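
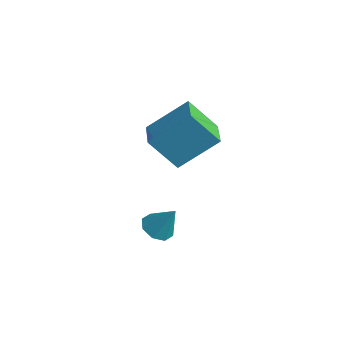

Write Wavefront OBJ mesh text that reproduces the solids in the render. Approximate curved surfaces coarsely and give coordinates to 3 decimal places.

v -2.227 1.447 2.848
v -3.061 0.769 4.127
v -3.243 2.256 2.615
v -4.077 1.578 3.893
v -1.443 2.782 4.067
v -2.277 2.104 5.345
v -2.459 3.591 3.833
v -3.293 2.913 5.112
v -2.525 0.728 -0.341
v -1.922 0.544 -0.597
v -1.935 1.072 0.801
v -2.034 1.043 -0.69
v -2.434 1.358 -0.578
v -2.887 1.303 -0.328
v -3.128 0.911 -0.084
v -3.016 0.412 0.009
v -2.616 0.097 -0.103
v -2.163 0.152 -0.353
f 2 4 1
f 5 2 1
f 1 4 3
f 3 5 1
f 2 8 4
f 6 2 5
f 6 8 2
f 4 8 3
f 7 5 3
f 3 8 7
f 7 6 5
f 8 6 7
f 10 9 12
f 10 12 11
f 12 9 13
f 12 13 11
f 13 9 14
f 13 14 11
f 14 9 15
f 14 15 11
f 15 9 16
f 15 16 11
f 16 9 17
f 16 17 11
f 17 9 18
f 17 18 11
f 18 9 10
f 18 10 11



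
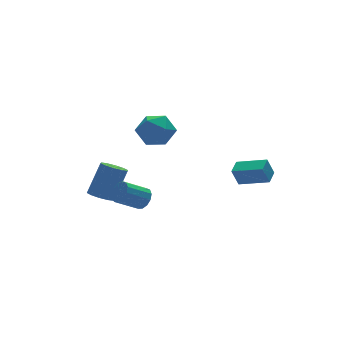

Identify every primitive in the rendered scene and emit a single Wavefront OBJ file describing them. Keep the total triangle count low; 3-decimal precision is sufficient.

v -2.45 -0.098 -1.03
v -2.162 -0.517 -0.52
v -3.483 -0.401 0.32
v -3.77 0.018 -0.19
v -2.066 -0.135 -0.422
v -3.387 -0.019 0.418
v -2.092 0.258 -0.517
v -3.413 0.374 0.323
v -2.231 0.539 -0.775
v -3.552 0.655 0.066
v -2.44 0.617 -1.114
v -3.761 0.733 -0.273
v -2.652 0.468 -1.426
v -3.973 0.584 -0.586
v -2.799 0.14 -1.613
v -4.12 0.256 -0.772
v -2.836 -0.264 -1.615
v -4.157 -0.148 -0.774
v -2.75 -0.615 -1.431
v -4.071 -0.5 -0.59
v -2.568 -0.802 -1.12
v -3.889 -0.687 -0.279
v -2.349 -0.766 -0.78
v -3.67 -0.65 0.06
v 1.717 -2.983 0.497
v 1.327 -2.891 1.543
v 2.375 -2.309 0.683
v 1.985 -2.218 1.729
v 2.855 -4.242 1.031
v 2.465 -4.151 2.077
v 3.513 -3.569 1.217
v 3.123 -3.477 2.263
v -1.336 1.844 2.901
v -0.629 1.005 2.474
v -1.791 0.715 4.366
v -1.084 -0.124 3.939
v -0.624 0.868 4.374
v -0.342 1.566 3.468
v -2.078 0.154 3.372
v -1.796 0.852 2.466
v -1.088 -0.04 2.765
v -0.189 0.402 3.384
v -2.231 1.318 3.456
v -1.332 1.76 4.075
v -3.283 3.524 -2.622
v -2.58 3.254 -2.948
v -1.555 3.646 -1.064
v -2.257 3.916 -0.738
v -2.612 3.753 -3.034
v -1.587 4.144 -1.151
v -2.899 4.164 -2.963
v -1.874 4.555 -1.08
v -3.333 4.331 -2.762
v -2.308 4.722 -0.878
v -3.748 4.19 -2.507
v -2.723 4.581 -0.623
v -3.985 3.794 -2.296
v -2.96 4.186 -0.412
v -3.953 3.296 -2.209
v -2.928 3.687 -0.326
v -3.666 2.885 -2.28
v -2.641 3.276 -0.397
v -3.232 2.718 -2.482
v -2.207 3.109 -0.598
v -2.817 2.859 -2.737
v -1.792 3.25 -0.853
f 2 1 5
f 2 5 3
f 3 5 6
f 3 6 4
f 5 1 7
f 5 7 6
f 6 7 8
f 6 8 4
f 7 1 9
f 7 9 8
f 8 9 10
f 8 10 4
f 9 1 11
f 9 11 10
f 10 11 12
f 10 12 4
f 11 1 13
f 11 13 12
f 12 13 14
f 12 14 4
f 13 1 15
f 13 15 14
f 14 15 16
f 14 16 4
f 15 1 17
f 15 17 16
f 16 17 18
f 16 18 4
f 17 1 19
f 17 19 18
f 18 19 20
f 18 20 4
f 19 1 21
f 19 21 20
f 20 21 22
f 20 22 4
f 21 1 23
f 21 23 22
f 22 23 24
f 22 24 4
f 23 1 2
f 23 2 24
f 24 2 3
f 24 3 4
f 26 28 25
f 29 26 25
f 25 28 27
f 27 29 25
f 26 32 28
f 30 26 29
f 30 32 26
f 28 32 27
f 31 29 27
f 27 32 31
f 31 30 29
f 32 30 31
f 33 44 38
f 33 38 34
f 33 34 40
f 33 40 43
f 33 43 44
f 34 38 42
f 38 44 37
f 44 43 35
f 43 40 39
f 40 34 41
f 36 42 37
f 36 37 35
f 36 35 39
f 36 39 41
f 36 41 42
f 37 42 38
f 35 37 44
f 39 35 43
f 41 39 40
f 42 41 34
f 46 45 49
f 46 49 47
f 47 49 50
f 47 50 48
f 49 45 51
f 49 51 50
f 50 51 52
f 50 52 48
f 51 45 53
f 51 53 52
f 52 53 54
f 52 54 48
f 53 45 55
f 53 55 54
f 54 55 56
f 54 56 48
f 55 45 57
f 55 57 56
f 56 57 58
f 56 58 48
f 57 45 59
f 57 59 58
f 58 59 60
f 58 60 48
f 59 45 61
f 59 61 60
f 60 61 62
f 60 62 48
f 61 45 63
f 61 63 62
f 62 63 64
f 62 64 48
f 63 45 65
f 63 65 64
f 64 65 66
f 64 66 48
f 65 45 46
f 65 46 66
f 66 46 47
f 66 47 48



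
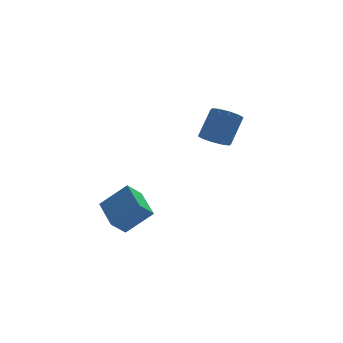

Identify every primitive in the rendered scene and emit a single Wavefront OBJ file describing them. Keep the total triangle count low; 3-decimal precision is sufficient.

v -3.646 -4.881 -3.301
v -2.225 -5.22 -1.979
v -3.739 -2.894 -2.691
v -2.318 -3.234 -1.369
v -2.802 -4.586 -4.131
v -1.381 -4.926 -2.809
v -2.895 -2.6 -3.521
v -1.474 -2.939 -2.199
v 3.359 -0.419 0.104
v 4.11 -0.972 -0.081
v 5.071 -0.214 1.551
v 4.321 0.339 1.736
v 4.186 -0.462 -0.363
v 5.147 0.296 1.269
v 3.946 0.064 -0.466
v 4.907 0.822 1.166
v 3.483 0.405 -0.352
v 4.444 1.163 1.28
v 2.972 0.432 -0.063
v 3.933 1.19 1.569
v 2.609 0.134 0.289
v 3.57 0.892 1.921
v 2.533 -0.376 0.571
v 3.494 0.382 2.203
v 2.773 -0.902 0.674
v 3.734 -0.144 2.306
v 3.236 -1.243 0.56
v 4.197 -0.485 2.192
v 3.747 -1.27 0.271
v 4.708 -0.512 1.903
f 2 4 1
f 5 2 1
f 1 4 3
f 3 5 1
f 2 8 4
f 6 2 5
f 6 8 2
f 4 8 3
f 7 5 3
f 3 8 7
f 7 6 5
f 8 6 7
f 10 9 13
f 10 13 11
f 11 13 14
f 11 14 12
f 13 9 15
f 13 15 14
f 14 15 16
f 14 16 12
f 15 9 17
f 15 17 16
f 16 17 18
f 16 18 12
f 17 9 19
f 17 19 18
f 18 19 20
f 18 20 12
f 19 9 21
f 19 21 20
f 20 21 22
f 20 22 12
f 21 9 23
f 21 23 22
f 22 23 24
f 22 24 12
f 23 9 25
f 23 25 24
f 24 25 26
f 24 26 12
f 25 9 27
f 25 27 26
f 26 27 28
f 26 28 12
f 27 9 29
f 27 29 28
f 28 29 30
f 28 30 12
f 29 9 10
f 29 10 30
f 30 10 11
f 30 11 12



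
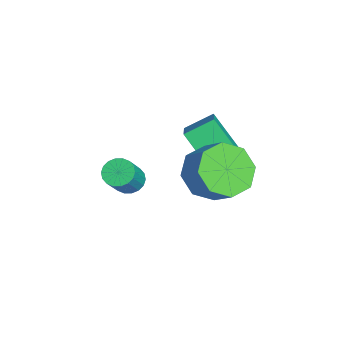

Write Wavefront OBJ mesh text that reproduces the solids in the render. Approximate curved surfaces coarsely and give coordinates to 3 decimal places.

v -1.756 0.521 -0.128
v -2.007 1.545 0.401
v -3.605 0.641 -1.238
v -3.856 1.665 -0.709
v -0.904 1.415 -1.451
v -1.155 2.439 -0.922
v -2.753 1.535 -2.561
v -3.004 2.559 -2.032
v -2.564 -1.293 -3.047
v -2.291 -1.684 -3.395
v -1.483 -2.058 -2.34
v -1.756 -1.667 -1.993
v -2.147 -1.466 -3.428
v -1.34 -1.841 -2.373
v -2.086 -1.214 -3.385
v -1.279 -1.589 -2.33
v -2.12 -0.978 -3.275
v -1.313 -1.353 -2.221
v -2.241 -0.804 -3.121
v -1.434 -1.179 -2.066
v -2.426 -0.727 -2.952
v -1.619 -1.101 -1.897
v -2.639 -0.762 -2.801
v -1.832 -1.136 -1.746
v -2.837 -0.902 -2.7
v -2.029 -1.276 -1.645
v -2.98 -1.119 -2.667
v -2.173 -1.494 -1.612
v -3.041 -1.371 -2.71
v -2.234 -1.746 -1.655
v -3.007 -1.607 -2.819
v -2.2 -1.982 -1.765
v -2.886 -1.781 -2.974
v -2.079 -2.156 -1.919
v -2.701 -1.859 -3.143
v -1.894 -2.233 -2.088
v -2.488 -1.824 -3.294
v -1.681 -2.198 -2.239
v 0.148 1.249 -0.612
v 0.862 1.357 -1.401
v 1.586 1.859 -0.678
v 0.872 1.751 0.112
v 0.358 2 -1.344
v 1.082 2.502 -0.621
v -0.268 2.203 -0.858
v 0.455 2.706 -0.135
v -0.651 1.847 -0.227
v 0.072 2.35 0.496
v -0.566 1.141 0.178
v 0.158 1.643 0.901
v -0.062 0.498 0.121
v 0.662 1 0.844
v 0.565 0.294 -0.365
v 1.288 0.797 0.358
v 0.948 0.65 -0.996
v 1.671 1.153 -0.273
f 2 4 1
f 5 2 1
f 1 4 3
f 3 5 1
f 2 8 4
f 6 2 5
f 6 8 2
f 4 8 3
f 7 5 3
f 3 8 7
f 7 6 5
f 8 6 7
f 10 9 13
f 10 13 11
f 11 13 14
f 11 14 12
f 13 9 15
f 13 15 14
f 14 15 16
f 14 16 12
f 15 9 17
f 15 17 16
f 16 17 18
f 16 18 12
f 17 9 19
f 17 19 18
f 18 19 20
f 18 20 12
f 19 9 21
f 19 21 20
f 20 21 22
f 20 22 12
f 21 9 23
f 21 23 22
f 22 23 24
f 22 24 12
f 23 9 25
f 23 25 24
f 24 25 26
f 24 26 12
f 25 9 27
f 25 27 26
f 26 27 28
f 26 28 12
f 27 9 29
f 27 29 28
f 28 29 30
f 28 30 12
f 29 9 31
f 29 31 30
f 30 31 32
f 30 32 12
f 31 9 33
f 31 33 32
f 32 33 34
f 32 34 12
f 33 9 35
f 33 35 34
f 34 35 36
f 34 36 12
f 35 9 37
f 35 37 36
f 36 37 38
f 36 38 12
f 37 9 10
f 37 10 38
f 38 10 11
f 38 11 12
f 40 39 43
f 40 43 41
f 41 43 44
f 41 44 42
f 43 39 45
f 43 45 44
f 44 45 46
f 44 46 42
f 45 39 47
f 45 47 46
f 46 47 48
f 46 48 42
f 47 39 49
f 47 49 48
f 48 49 50
f 48 50 42
f 49 39 51
f 49 51 50
f 50 51 52
f 50 52 42
f 51 39 53
f 51 53 52
f 52 53 54
f 52 54 42
f 53 39 55
f 53 55 54
f 54 55 56
f 54 56 42
f 55 39 40
f 55 40 56
f 56 40 41
f 56 41 42



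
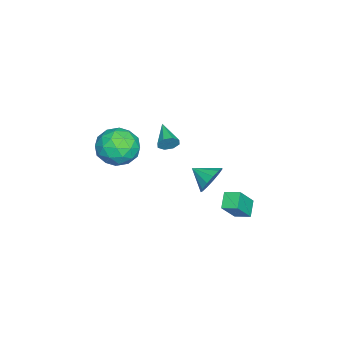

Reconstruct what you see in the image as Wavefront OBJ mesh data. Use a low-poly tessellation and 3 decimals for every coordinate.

v -1.893 -3.364 1.927
v -1.248 -2.442 2.423
v -1.332 -4.558 3.417
v -0.687 -3.636 3.913
v -1.916 -3.591 3.904
v -2.263 -2.853 2.983
v -0.317 -4.147 2.857
v -0.664 -3.409 1.936
v -0.274 -2.926 2.998
v -1.262 -2.582 3.645
v -1.318 -4.418 2.195
v -2.306 -4.074 2.842
v -1.62 -2.798 2.044
v -0.96 -4.202 3.796
v -1.683 -4.176 3.791
v -1.303 -3.634 4.082
v -2.217 -3.04 2.374
v -1.837 -2.498 2.665
v -2.23 -3.173 3.536
v -0.743 -4.502 3.175
v -0.363 -3.96 3.466
v -1.277 -3.366 1.758
v -0.897 -2.824 2.049
v -0.35 -3.827 2.304
v -0.668 -2.54 2.673
v -0.338 -3.242 3.549
v -0.121 -3.543 2.928
v -0.325 -3.109 2.387
v -1.249 -2.338 3.054
v -0.919 -3.041 3.93
v -1.641 -3.014 3.925
v -1.845 -2.58 3.383
v -0.676 -2.623 3.392
v -1.661 -3.959 1.91
v -1.331 -4.662 2.786
v -0.735 -4.42 2.457
v -0.939 -3.986 1.915
v -2.242 -3.758 2.291
v -1.912 -4.46 3.167
v -2.255 -3.891 3.453
v -2.459 -3.457 2.912
v -1.904 -4.377 2.448
v -2.044 1.182 0.787
v -1.513 1.391 1.509
v -2.296 0.078 1.293
v -1.991 1.554 1.627
v -2.486 1.599 1.478
v -2.84 1.512 1.11
v -2.941 1.319 0.639
v -2.758 1.083 0.216
v -2.348 0.879 -0.026
v -1.841 0.77 -0.01
v -1.399 0.793 0.259
v -1.161 0.939 0.696
v -1.204 1.162 1.162
v -2.309 -1.15 2.887
v -2.026 -1.32 3.389
v -3.591 -1.85 3.373
v -2.232 -0.912 3.433
v -2.483 -0.643 3.157
v -2.632 -0.671 2.724
v -2.591 -0.98 2.386
v -2.385 -1.388 2.342
v -2.134 -1.657 2.617
v -1.986 -1.628 3.051
v -0.161 2.854 -0.197
v -0.979 2.781 0.374
v -0.073 3.687 0.037
v -0.89 3.614 0.608
v 0.75 2.406 1.052
v -0.067 2.333 1.623
v 0.839 3.239 1.286
v 0.021 3.166 1.857
f 1 38 17
f 38 12 41
f 17 41 6
f 38 41 17
f 1 17 13
f 17 6 18
f 13 18 2
f 17 18 13
f 1 13 22
f 13 2 23
f 22 23 8
f 13 23 22
f 1 22 34
f 22 8 37
f 34 37 11
f 22 37 34
f 1 34 38
f 34 11 42
f 38 42 12
f 34 42 38
f 2 18 29
f 18 6 32
f 29 32 10
f 18 32 29
f 6 41 19
f 41 12 40
f 19 40 5
f 41 40 19
f 12 42 39
f 42 11 35
f 39 35 3
f 42 35 39
f 11 37 36
f 37 8 24
f 36 24 7
f 37 24 36
f 8 23 28
f 23 2 25
f 28 25 9
f 23 25 28
f 4 30 16
f 30 10 31
f 16 31 5
f 30 31 16
f 4 16 14
f 16 5 15
f 14 15 3
f 16 15 14
f 4 14 21
f 14 3 20
f 21 20 7
f 14 20 21
f 4 21 26
f 21 7 27
f 26 27 9
f 21 27 26
f 4 26 30
f 26 9 33
f 30 33 10
f 26 33 30
f 5 31 19
f 31 10 32
f 19 32 6
f 31 32 19
f 3 15 39
f 15 5 40
f 39 40 12
f 15 40 39
f 7 20 36
f 20 3 35
f 36 35 11
f 20 35 36
f 9 27 28
f 27 7 24
f 28 24 8
f 27 24 28
f 10 33 29
f 33 9 25
f 29 25 2
f 33 25 29
f 44 43 46
f 44 46 45
f 46 43 47
f 46 47 45
f 47 43 48
f 47 48 45
f 48 43 49
f 48 49 45
f 49 43 50
f 49 50 45
f 50 43 51
f 50 51 45
f 51 43 52
f 51 52 45
f 52 43 53
f 52 53 45
f 53 43 54
f 53 54 45
f 54 43 55
f 54 55 45
f 55 43 44
f 55 44 45
f 57 56 59
f 57 59 58
f 59 56 60
f 59 60 58
f 60 56 61
f 60 61 58
f 61 56 62
f 61 62 58
f 62 56 63
f 62 63 58
f 63 56 64
f 63 64 58
f 64 56 65
f 64 65 58
f 65 56 57
f 65 57 58
f 67 69 66
f 70 67 66
f 66 69 68
f 68 70 66
f 67 73 69
f 71 67 70
f 71 73 67
f 69 73 68
f 72 70 68
f 68 73 72
f 72 71 70
f 73 71 72



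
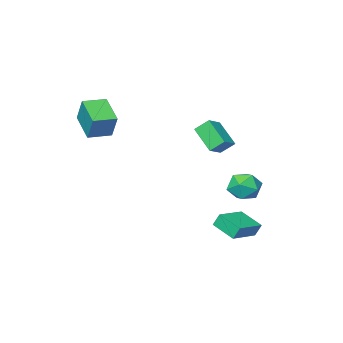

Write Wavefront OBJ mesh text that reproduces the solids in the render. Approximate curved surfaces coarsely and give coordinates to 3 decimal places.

v -4.334 2.184 -2.571
v -3.31 2.358 -2.351
v -4.45 1.142 -1.209
v -3.426 1.316 -0.989
v -4.136 2.096 -0.866
v -4.065 2.74 -1.708
v -3.695 0.76 -1.852
v -3.624 1.404 -2.694
v -2.915 1.478 -1.906
v -3.188 2.304 -1.297
v -4.572 1.196 -2.263
v -4.845 2.022 -1.654
v 1.512 -4.227 2.598
v 1.593 -3.452 4.064
v 1.771 -2.569 1.707
v 1.853 -1.794 3.173
v 2.887 -4.426 2.627
v 2.969 -3.651 4.093
v 3.147 -2.768 1.736
v 3.228 -1.993 3.202
v -3.307 1.724 -4.285
v -3.565 1.961 -3.51
v -3.656 3.152 -4.837
v -3.914 3.388 -4.062
v -1.546 2.312 -3.878
v -1.804 2.548 -3.103
v -1.895 3.739 -4.43
v -2.153 3.976 -3.655
v -4.589 -1.872 1.647
v -3.619 -1.441 2.138
v -4.663 -0.406 0.504
v -3.692 0.025 0.995
v -3.988 -2.405 0.925
v -3.017 -1.974 1.416
v -4.061 -0.939 -0.218
v -3.091 -0.508 0.273
f 1 12 6
f 1 6 2
f 1 2 8
f 1 8 11
f 1 11 12
f 2 6 10
f 6 12 5
f 12 11 3
f 11 8 7
f 8 2 9
f 4 10 5
f 4 5 3
f 4 3 7
f 4 7 9
f 4 9 10
f 5 10 6
f 3 5 12
f 7 3 11
f 9 7 8
f 10 9 2
f 14 16 13
f 17 14 13
f 13 16 15
f 15 17 13
f 14 20 16
f 18 14 17
f 18 20 14
f 16 20 15
f 19 17 15
f 15 20 19
f 19 18 17
f 20 18 19
f 22 24 21
f 25 22 21
f 21 24 23
f 23 25 21
f 22 28 24
f 26 22 25
f 26 28 22
f 24 28 23
f 27 25 23
f 23 28 27
f 27 26 25
f 28 26 27
f 30 32 29
f 33 30 29
f 29 32 31
f 31 33 29
f 30 36 32
f 34 30 33
f 34 36 30
f 32 36 31
f 35 33 31
f 31 36 35
f 35 34 33
f 36 34 35



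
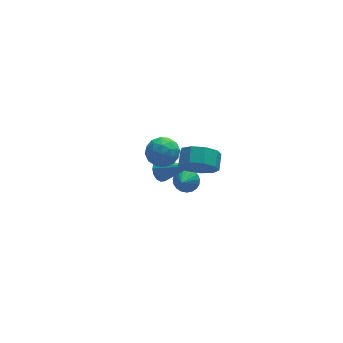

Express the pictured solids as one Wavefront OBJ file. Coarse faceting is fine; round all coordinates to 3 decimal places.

v 0.701 0.276 3.956
v 1.145 -0.309 3.342
v -0.645 0.009 3.238
v -0.201 -0.576 2.624
v -0.299 -0.831 3.541
v 0.532 -0.666 3.985
v -0.032 0.366 2.595
v 0.799 0.531 3.039
v 0.691 -0.253 2.501
v 0.526 -0.993 3.085
v -0.026 0.693 3.495
v -0.191 -0.047 4.079
v 1.041 0.007 3.712
v -0.541 -0.307 2.868
v -0.599 -0.457 3.407
v -0.338 -0.8 3.046
v 0.681 -0.203 4.09
v 0.942 -0.547 3.729
v 0.093 -0.853 3.846
v -0.442 0.247 2.851
v -0.181 -0.097 2.49
v 0.838 0.5 3.534
v 1.099 0.157 3.173
v 0.407 0.553 2.734
v 1.035 -0.304 2.856
v 0.244 -0.461 2.435
v 0.343 0.092 2.418
v 0.832 0.189 2.679
v 0.938 -0.739 3.2
v 0.147 -0.895 2.778
v 0.089 -1.045 3.317
v 0.578 -0.948 3.578
v 0.672 -0.706 2.706
v 0.353 0.595 3.802
v -0.438 0.439 3.38
v -0.078 0.648 3.002
v 0.411 0.745 3.263
v 0.256 0.161 4.145
v -0.535 0.004 3.724
v -0.332 -0.489 3.901
v 0.157 -0.392 4.162
v -0.172 0.406 3.874
v 2.194 -0.053 1.245
v 2.954 -0.649 1.773
v 3.305 0.197 2.222
v 2.546 0.793 1.695
v 3.226 -0.411 1.113
v 3.577 0.435 1.562
v 3.015 -0.006 0.515
v 3.367 0.84 0.964
v 2.42 0.377 0.259
v 2.772 1.223 0.708
v 1.72 0.559 0.464
v 2.071 1.405 0.914
v 1.241 0.455 1.035
v 1.593 1.3 1.485
v 1.209 0.113 1.705
v 1.56 0.958 2.154
v 1.637 -0.307 2.159
v 1.989 0.539 2.608
v 2.327 -0.607 2.186
v 2.678 0.238 2.635
v 0.702 1.97 -0.697
v 1.206 2.111 -1.161
v 2.098 0.85 0.477
v 1.221 2.382 -0.921
v 1.097 2.542 -0.621
v 0.867 2.549 -0.341
v 0.593 2.401 -0.156
v 0.348 2.137 -0.116
v 0.198 1.828 -0.232
v 0.183 1.557 -0.472
v 0.307 1.397 -0.773
v 0.536 1.39 -1.053
v 0.81 1.539 -1.237
v 1.055 1.803 -1.277
v 2.629 3.858 -4.153
v 3.117 4.062 -3.58
v 2.151 3.182 -3.507
v 2.873 4.272 -3.539
v 2.588 4.411 -3.604
v 2.309 4.454 -3.765
v 2.086 4.395 -3.992
v 1.956 4.242 -4.248
v 1.943 4.023 -4.487
v 2.048 3.776 -4.668
v 2.254 3.543 -4.76
v 2.525 3.364 -4.747
v 2.813 3.271 -4.632
v 3.069 3.279 -4.434
v 3.25 3.388 -4.187
v 3.323 3.577 -3.934
v 3.276 3.816 -3.719
f 1 38 17
f 38 12 41
f 17 41 6
f 38 41 17
f 1 17 13
f 17 6 18
f 13 18 2
f 17 18 13
f 1 13 22
f 13 2 23
f 22 23 8
f 13 23 22
f 1 22 34
f 22 8 37
f 34 37 11
f 22 37 34
f 1 34 38
f 34 11 42
f 38 42 12
f 34 42 38
f 2 18 29
f 18 6 32
f 29 32 10
f 18 32 29
f 6 41 19
f 41 12 40
f 19 40 5
f 41 40 19
f 12 42 39
f 42 11 35
f 39 35 3
f 42 35 39
f 11 37 36
f 37 8 24
f 36 24 7
f 37 24 36
f 8 23 28
f 23 2 25
f 28 25 9
f 23 25 28
f 4 30 16
f 30 10 31
f 16 31 5
f 30 31 16
f 4 16 14
f 16 5 15
f 14 15 3
f 16 15 14
f 4 14 21
f 14 3 20
f 21 20 7
f 14 20 21
f 4 21 26
f 21 7 27
f 26 27 9
f 21 27 26
f 4 26 30
f 26 9 33
f 30 33 10
f 26 33 30
f 5 31 19
f 31 10 32
f 19 32 6
f 31 32 19
f 3 15 39
f 15 5 40
f 39 40 12
f 15 40 39
f 7 20 36
f 20 3 35
f 36 35 11
f 20 35 36
f 9 27 28
f 27 7 24
f 28 24 8
f 27 24 28
f 10 33 29
f 33 9 25
f 29 25 2
f 33 25 29
f 44 43 47
f 44 47 45
f 45 47 48
f 45 48 46
f 47 43 49
f 47 49 48
f 48 49 50
f 48 50 46
f 49 43 51
f 49 51 50
f 50 51 52
f 50 52 46
f 51 43 53
f 51 53 52
f 52 53 54
f 52 54 46
f 53 43 55
f 53 55 54
f 54 55 56
f 54 56 46
f 55 43 57
f 55 57 56
f 56 57 58
f 56 58 46
f 57 43 59
f 57 59 58
f 58 59 60
f 58 60 46
f 59 43 61
f 59 61 60
f 60 61 62
f 60 62 46
f 61 43 44
f 61 44 62
f 62 44 45
f 62 45 46
f 64 63 66
f 64 66 65
f 66 63 67
f 66 67 65
f 67 63 68
f 67 68 65
f 68 63 69
f 68 69 65
f 69 63 70
f 69 70 65
f 70 63 71
f 70 71 65
f 71 63 72
f 71 72 65
f 72 63 73
f 72 73 65
f 73 63 74
f 73 74 65
f 74 63 75
f 74 75 65
f 75 63 76
f 75 76 65
f 76 63 64
f 76 64 65
f 78 77 80
f 78 80 79
f 80 77 81
f 80 81 79
f 81 77 82
f 81 82 79
f 82 77 83
f 82 83 79
f 83 77 84
f 83 84 79
f 84 77 85
f 84 85 79
f 85 77 86
f 85 86 79
f 86 77 87
f 86 87 79
f 87 77 88
f 87 88 79
f 88 77 89
f 88 89 79
f 89 77 90
f 89 90 79
f 90 77 91
f 90 91 79
f 91 77 92
f 91 92 79
f 92 77 93
f 92 93 79
f 93 77 78
f 93 78 79



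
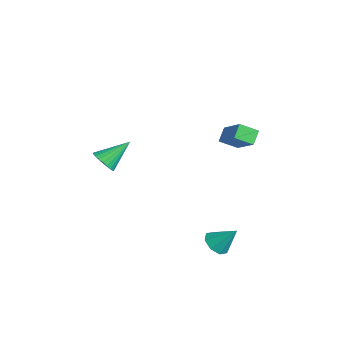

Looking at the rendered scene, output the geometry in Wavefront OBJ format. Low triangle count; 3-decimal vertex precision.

v 1.286 1.835 2.793
v 1.034 0.951 3.301
v 0.797 2.299 3.358
v 0.545 1.415 3.866
v 2.735 2.045 3.874
v 2.483 1.161 4.382
v 2.246 2.509 4.439
v 1.994 1.625 4.947
v -3.762 -3.374 -0.222
v -3.011 -3.435 -0.062
v -3.878 -1.906 0.882
v -3.006 -3.254 -0.302
v -3.115 -3.092 -0.53
v -3.323 -2.972 -0.71
v -3.598 -2.914 -0.817
v -3.898 -2.925 -0.833
v -4.177 -3.005 -0.755
v -4.393 -3.142 -0.597
v -4.513 -3.313 -0.381
v -4.519 -3.494 -0.141
v -4.409 -3.656 0.086
v -4.201 -3.776 0.267
v -3.926 -3.834 0.374
v -3.626 -3.822 0.389
v -3.347 -3.743 0.312
v -3.131 -3.606 0.154
v 2.771 0.213 -2.753
v 3.319 -0.317 -2.649
v 3.349 1.027 -1.647
v 3.477 0.097 -3.037
v 3.221 0.58 -3.258
v 2.702 0.848 -3.184
v 2.223 0.744 -2.857
v 2.065 0.329 -2.469
v 2.32 -0.154 -2.248
v 2.84 -0.421 -2.322
f 2 4 1
f 5 2 1
f 1 4 3
f 3 5 1
f 2 8 4
f 6 2 5
f 6 8 2
f 4 8 3
f 7 5 3
f 3 8 7
f 7 6 5
f 8 6 7
f 10 9 12
f 10 12 11
f 12 9 13
f 12 13 11
f 13 9 14
f 13 14 11
f 14 9 15
f 14 15 11
f 15 9 16
f 15 16 11
f 16 9 17
f 16 17 11
f 17 9 18
f 17 18 11
f 18 9 19
f 18 19 11
f 19 9 20
f 19 20 11
f 20 9 21
f 20 21 11
f 21 9 22
f 21 22 11
f 22 9 23
f 22 23 11
f 23 9 24
f 23 24 11
f 24 9 25
f 24 25 11
f 25 9 26
f 25 26 11
f 26 9 10
f 26 10 11
f 28 27 30
f 28 30 29
f 30 27 31
f 30 31 29
f 31 27 32
f 31 32 29
f 32 27 33
f 32 33 29
f 33 27 34
f 33 34 29
f 34 27 35
f 34 35 29
f 35 27 36
f 35 36 29
f 36 27 28
f 36 28 29



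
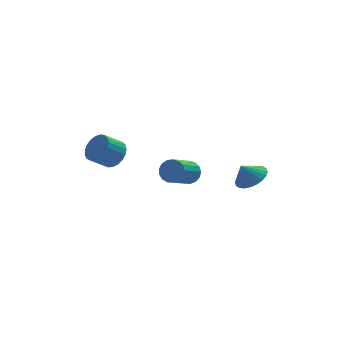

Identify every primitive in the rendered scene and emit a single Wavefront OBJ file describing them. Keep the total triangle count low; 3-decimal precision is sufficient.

v 4.082 -0.001 -0.116
v 4.796 -0.352 0.347
v 3.558 0.081 0.756
v 4.87 -0.001 0.359
v 4.825 0.35 0.298
v 4.666 0.648 0.174
v 4.419 0.846 0.006
v 4.12 0.916 -0.18
v 3.815 0.845 -0.357
v 3.551 0.646 -0.496
v 3.368 0.349 -0.578
v 3.294 -0.002 -0.59
v 3.339 -0.353 -0.529
v 3.498 -0.65 -0.405
v 3.745 -0.849 -0.238
v 4.044 -0.918 -0.051
v 4.349 -0.848 0.125
v 4.613 -0.649 0.265
v -1.932 3.335 0.702
v -1.387 3.226 1.358
v -2.323 3.097 2.114
v -2.868 3.205 1.458
v -1.435 3.58 1.359
v -2.371 3.451 2.115
v -1.569 3.892 1.247
v -2.505 3.763 2.003
v -1.766 4.108 1.04
v -2.701 3.978 1.796
v -1.991 4.189 0.775
v -2.927 4.06 1.531
v -2.206 4.124 0.497
v -3.142 3.994 1.253
v -2.374 3.921 0.255
v -3.31 3.792 1.011
v -2.466 3.617 0.09
v -3.402 3.488 0.846
v -2.465 3.265 0.031
v -3.401 3.135 0.787
v -2.372 2.924 0.087
v -3.308 2.795 0.843
v -2.203 2.655 0.251
v -3.139 2.525 1.007
v -1.987 2.502 0.492
v -2.923 2.373 1.248
v -1.762 2.494 0.769
v -2.697 2.365 1.525
v -1.566 2.632 1.035
v -2.502 2.502 1.791
v -1.433 2.89 1.244
v -2.369 2.761 2
v 1.699 2.629 -0.935
v 2.092 2.726 -0.339
v 0.914 1.787 0.59
v 0.521 1.691 -0.005
v 1.877 2.995 -0.34
v 0.699 2.056 0.589
v 1.621 3.18 -0.477
v 0.443 2.241 0.452
v 1.383 3.239 -0.719
v 0.205 2.301 0.21
v 1.217 3.159 -1.011
v 0.039 2.22 -0.082
v 1.162 2.957 -1.285
v -0.016 2.018 -0.355
v 1.23 2.68 -1.478
v 0.052 1.741 -0.549
v 1.405 2.392 -1.547
v 0.227 1.453 -0.618
v 1.648 2.158 -1.476
v 0.47 1.219 -0.547
v 1.902 2.032 -1.281
v 0.724 1.093 -0.352
v 2.11 2.043 -1.006
v 0.932 1.104 -0.077
v 2.224 2.188 -0.715
v 1.046 1.249 0.214
v 2.217 2.434 -0.474
v 1.039 1.496 0.455
f 2 1 4
f 2 4 3
f 4 1 5
f 4 5 3
f 5 1 6
f 5 6 3
f 6 1 7
f 6 7 3
f 7 1 8
f 7 8 3
f 8 1 9
f 8 9 3
f 9 1 10
f 9 10 3
f 10 1 11
f 10 11 3
f 11 1 12
f 11 12 3
f 12 1 13
f 12 13 3
f 13 1 14
f 13 14 3
f 14 1 15
f 14 15 3
f 15 1 16
f 15 16 3
f 16 1 17
f 16 17 3
f 17 1 18
f 17 18 3
f 18 1 2
f 18 2 3
f 20 19 23
f 20 23 21
f 21 23 24
f 21 24 22
f 23 19 25
f 23 25 24
f 24 25 26
f 24 26 22
f 25 19 27
f 25 27 26
f 26 27 28
f 26 28 22
f 27 19 29
f 27 29 28
f 28 29 30
f 28 30 22
f 29 19 31
f 29 31 30
f 30 31 32
f 30 32 22
f 31 19 33
f 31 33 32
f 32 33 34
f 32 34 22
f 33 19 35
f 33 35 34
f 34 35 36
f 34 36 22
f 35 19 37
f 35 37 36
f 36 37 38
f 36 38 22
f 37 19 39
f 37 39 38
f 38 39 40
f 38 40 22
f 39 19 41
f 39 41 40
f 40 41 42
f 40 42 22
f 41 19 43
f 41 43 42
f 42 43 44
f 42 44 22
f 43 19 45
f 43 45 44
f 44 45 46
f 44 46 22
f 45 19 47
f 45 47 46
f 46 47 48
f 46 48 22
f 47 19 49
f 47 49 48
f 48 49 50
f 48 50 22
f 49 19 20
f 49 20 50
f 50 20 21
f 50 21 22
f 52 51 55
f 52 55 53
f 53 55 56
f 53 56 54
f 55 51 57
f 55 57 56
f 56 57 58
f 56 58 54
f 57 51 59
f 57 59 58
f 58 59 60
f 58 60 54
f 59 51 61
f 59 61 60
f 60 61 62
f 60 62 54
f 61 51 63
f 61 63 62
f 62 63 64
f 62 64 54
f 63 51 65
f 63 65 64
f 64 65 66
f 64 66 54
f 65 51 67
f 65 67 66
f 66 67 68
f 66 68 54
f 67 51 69
f 67 69 68
f 68 69 70
f 68 70 54
f 69 51 71
f 69 71 70
f 70 71 72
f 70 72 54
f 71 51 73
f 71 73 72
f 72 73 74
f 72 74 54
f 73 51 75
f 73 75 74
f 74 75 76
f 74 76 54
f 75 51 77
f 75 77 76
f 76 77 78
f 76 78 54
f 77 51 52
f 77 52 78
f 78 52 53
f 78 53 54



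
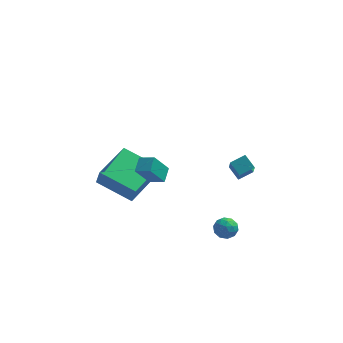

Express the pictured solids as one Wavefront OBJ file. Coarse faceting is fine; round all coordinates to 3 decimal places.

v -2.175 -2.658 1.929
v -1.449 -2.928 2.228
v -2.047 -1.919 2.284
v -1.32 -2.188 2.582
v -1.56 -2.232 0.818
v -0.833 -2.501 1.116
v -1.431 -1.492 1.172
v -0.705 -1.762 1.471
v 1.717 -1.396 -2.547
v 2.343 -1.436 -2.618
v 1.637 -2.404 -2.682
v 2.263 -2.444 -2.753
v 2.017 -2.303 -2.189
v 2.067 -1.679 -2.106
v 1.913 -2.161 -3.194
v 1.963 -1.537 -3.111
v 2.464 -1.908 -3.018
v 2.528 -1.996 -2.396
v 1.452 -1.844 -2.904
v 1.516 -1.932 -2.282
v 2.037 -1.327 -2.571
v 1.943 -2.513 -2.729
v 1.799 -2.43 -2.398
v 2.167 -2.453 -2.439
v 1.875 -1.47 -2.27
v 2.242 -1.494 -2.311
v 2.051 -2.004 -2.059
v 1.738 -2.346 -2.989
v 2.105 -2.37 -3.03
v 1.813 -1.387 -2.861
v 2.181 -1.41 -2.902
v 1.929 -1.836 -3.241
v 2.476 -1.629 -2.847
v 2.429 -2.221 -2.926
v 2.223 -2.055 -3.186
v 2.252 -1.688 -3.137
v 2.514 -1.68 -2.482
v 2.467 -2.273 -2.561
v 2.323 -2.19 -2.23
v 2.352 -1.824 -2.181
v 2.585 -1.958 -2.717
v 1.513 -1.567 -2.739
v 1.466 -2.16 -2.818
v 1.628 -2.016 -3.119
v 1.657 -1.65 -3.07
v 1.551 -1.619 -2.374
v 1.504 -2.211 -2.453
v 1.728 -2.152 -2.163
v 1.757 -1.785 -2.114
v 1.395 -1.882 -2.583
v -4.325 -0.219 -1.183
v -4.115 -0.465 -0.226
v -3.377 1.701 -0.898
v -3.168 1.456 0.059
v -2.532 -1.016 -1.779
v -2.323 -1.261 -0.822
v -1.585 0.905 -1.494
v -1.375 0.659 -0.537
v 2.373 2.801 -2.78
v 1.869 3.319 -2.279
v 2.252 4.217 -4.367
v 1.748 4.735 -3.866
v 3.092 3.205 -2.474
v 2.588 3.723 -1.973
v 2.971 4.621 -4.061
v 2.467 5.139 -3.56
f 2 4 1
f 5 2 1
f 1 4 3
f 3 5 1
f 2 8 4
f 6 2 5
f 6 8 2
f 4 8 3
f 7 5 3
f 3 8 7
f 7 6 5
f 8 6 7
f 9 46 25
f 46 20 49
f 25 49 14
f 46 49 25
f 9 25 21
f 25 14 26
f 21 26 10
f 25 26 21
f 9 21 30
f 21 10 31
f 30 31 16
f 21 31 30
f 9 30 42
f 30 16 45
f 42 45 19
f 30 45 42
f 9 42 46
f 42 19 50
f 46 50 20
f 42 50 46
f 10 26 37
f 26 14 40
f 37 40 18
f 26 40 37
f 14 49 27
f 49 20 48
f 27 48 13
f 49 48 27
f 20 50 47
f 50 19 43
f 47 43 11
f 50 43 47
f 19 45 44
f 45 16 32
f 44 32 15
f 45 32 44
f 16 31 36
f 31 10 33
f 36 33 17
f 31 33 36
f 12 38 24
f 38 18 39
f 24 39 13
f 38 39 24
f 12 24 22
f 24 13 23
f 22 23 11
f 24 23 22
f 12 22 29
f 22 11 28
f 29 28 15
f 22 28 29
f 12 29 34
f 29 15 35
f 34 35 17
f 29 35 34
f 12 34 38
f 34 17 41
f 38 41 18
f 34 41 38
f 13 39 27
f 39 18 40
f 27 40 14
f 39 40 27
f 11 23 47
f 23 13 48
f 47 48 20
f 23 48 47
f 15 28 44
f 28 11 43
f 44 43 19
f 28 43 44
f 17 35 36
f 35 15 32
f 36 32 16
f 35 32 36
f 18 41 37
f 41 17 33
f 37 33 10
f 41 33 37
f 52 54 51
f 55 52 51
f 51 54 53
f 53 55 51
f 52 58 54
f 56 52 55
f 56 58 52
f 54 58 53
f 57 55 53
f 53 58 57
f 57 56 55
f 58 56 57
f 60 62 59
f 63 60 59
f 59 62 61
f 61 63 59
f 60 66 62
f 64 60 63
f 64 66 60
f 62 66 61
f 65 63 61
f 61 66 65
f 65 64 63
f 66 64 65



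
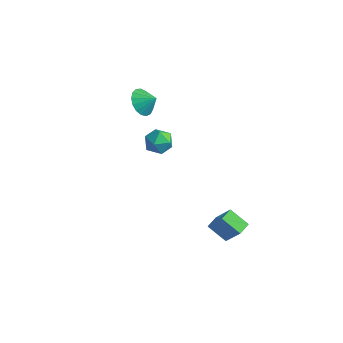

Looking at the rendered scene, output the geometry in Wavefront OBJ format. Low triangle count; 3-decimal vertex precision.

v -0.305 -0.58 3.026
v 0.572 -0.8 3.003
v -0.572 -1.74 3.877
v 0.305 -1.96 3.854
v 0.036 -1.219 4.298
v 0.201 -0.502 3.772
v -0.201 -2.038 3.108
v -0.036 -1.321 2.582
v 0.636 -1.7 3.053
v 0.783 -1.194 3.789
v -0.783 -1.346 3.091
v -0.636 -0.84 3.827
v 2.267 0.341 -4.153
v 3.332 0.339 -2.628
v 2.126 1.204 -4.055
v 3.191 1.202 -2.53
v 3.409 0.618 -4.95
v 4.474 0.616 -3.425
v 3.268 1.481 -4.852
v 4.333 1.479 -3.327
v -4.385 1.98 1.967
v -3.724 1.617 1.341
v -3.595 2.34 2.593
v -3.799 2.053 1.185
v -4.008 2.472 1.208
v -4.304 2.779 1.405
v -4.618 2.902 1.731
v -4.879 2.814 2.111
v -5.026 2.535 2.458
v -5.027 2.129 2.693
v -4.881 1.689 2.761
v -4.621 1.315 2.648
v -4.307 1.094 2.379
v -4.011 1.076 2.015
v -3.8 1.264 1.641
f 1 12 6
f 1 6 2
f 1 2 8
f 1 8 11
f 1 11 12
f 2 6 10
f 6 12 5
f 12 11 3
f 11 8 7
f 8 2 9
f 4 10 5
f 4 5 3
f 4 3 7
f 4 7 9
f 4 9 10
f 5 10 6
f 3 5 12
f 7 3 11
f 9 7 8
f 10 9 2
f 14 16 13
f 17 14 13
f 13 16 15
f 15 17 13
f 14 20 16
f 18 14 17
f 18 20 14
f 16 20 15
f 19 17 15
f 15 20 19
f 19 18 17
f 20 18 19
f 22 21 24
f 22 24 23
f 24 21 25
f 24 25 23
f 25 21 26
f 25 26 23
f 26 21 27
f 26 27 23
f 27 21 28
f 27 28 23
f 28 21 29
f 28 29 23
f 29 21 30
f 29 30 23
f 30 21 31
f 30 31 23
f 31 21 32
f 31 32 23
f 32 21 33
f 32 33 23
f 33 21 34
f 33 34 23
f 34 21 35
f 34 35 23
f 35 21 22
f 35 22 23



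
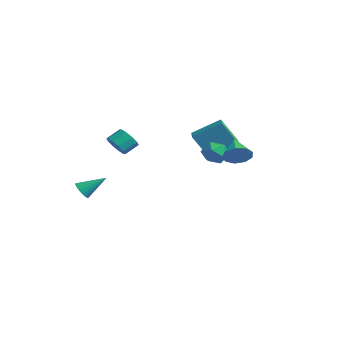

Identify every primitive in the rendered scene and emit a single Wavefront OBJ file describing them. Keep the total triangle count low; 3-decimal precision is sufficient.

v -3.193 -2.519 0.11
v -2.619 -2.164 -0.44
v -2.574 -1.246 0.2
v -3.147 -1.601 0.75
v -3.113 -2.026 -0.603
v -3.067 -1.108 0.037
v -3.637 -2.077 -0.493
v -3.591 -1.159 0.147
v -3.991 -2.296 -0.153
v -3.946 -1.378 0.486
v -4.041 -2.6 0.287
v -3.995 -1.682 0.927
v -3.766 -2.874 0.66
v -3.721 -1.956 1.3
v -3.273 -3.012 0.823
v -3.227 -2.094 1.463
v -2.749 -2.961 0.713
v -2.703 -2.043 1.353
v -2.394 -2.742 0.374
v -2.349 -1.824 1.013
v -2.345 -2.438 -0.067
v -2.299 -1.52 0.573
v -3.712 -4.655 -3.458
v -3.208 -4.532 -3.943
v -3.028 -3.285 -2.402
v -3.443 -4.343 -4.037
v -3.731 -4.216 -4.015
v -4.016 -4.175 -3.884
v -4.24 -4.23 -3.668
v -4.359 -4.369 -3.411
v -4.351 -4.564 -3.163
v -4.215 -4.778 -2.973
v -3.98 -4.967 -2.88
v -3.692 -5.095 -2.901
v -3.407 -5.135 -3.032
v -3.183 -5.08 -3.248
v -3.064 -4.941 -3.506
v -3.072 -4.746 -3.754
v 0.24 2.016 0.204
v 0.64 2.659 -0.397
v 1.66 1.461 0.557
v 2.06 2.104 -0.044
v 1.644 2.403 0.776
v 0.766 2.746 0.558
v 1.534 1.374 -0.398
v 0.656 1.717 -0.616
v 1.44 2.262 -0.769
v 1.508 2.898 -0.044
v 0.792 1.222 0.204
v 0.86 1.858 0.929
v -1.63 2.04 0.593
v -0.778 3.684 1.725
v -2.632 2.584 0.557
v -1.779 4.228 1.689
v -1.061 2.972 -1.189
v -0.208 4.616 -0.057
v -2.062 3.516 -1.225
v -1.21 5.16 -0.093
v 3.545 2.168 0.517
v 4.127 2.385 1.249
v 2.195 2.732 1.423
v 4.071 2.901 0.846
v 3.769 3.073 0.289
v 3.362 2.822 -0.161
v 3.041 2.266 -0.294
v 2.955 1.663 -0.047
v 3.145 1.297 0.464
v 3.522 1.339 1
v 3.91 1.769 1.31
f 2 1 5
f 2 5 3
f 3 5 6
f 3 6 4
f 5 1 7
f 5 7 6
f 6 7 8
f 6 8 4
f 7 1 9
f 7 9 8
f 8 9 10
f 8 10 4
f 9 1 11
f 9 11 10
f 10 11 12
f 10 12 4
f 11 1 13
f 11 13 12
f 12 13 14
f 12 14 4
f 13 1 15
f 13 15 14
f 14 15 16
f 14 16 4
f 15 1 17
f 15 17 16
f 16 17 18
f 16 18 4
f 17 1 19
f 17 19 18
f 18 19 20
f 18 20 4
f 19 1 21
f 19 21 20
f 20 21 22
f 20 22 4
f 21 1 2
f 21 2 22
f 22 2 3
f 22 3 4
f 24 23 26
f 24 26 25
f 26 23 27
f 26 27 25
f 27 23 28
f 27 28 25
f 28 23 29
f 28 29 25
f 29 23 30
f 29 30 25
f 30 23 31
f 30 31 25
f 31 23 32
f 31 32 25
f 32 23 33
f 32 33 25
f 33 23 34
f 33 34 25
f 34 23 35
f 34 35 25
f 35 23 36
f 35 36 25
f 36 23 37
f 36 37 25
f 37 23 38
f 37 38 25
f 38 23 24
f 38 24 25
f 39 50 44
f 39 44 40
f 39 40 46
f 39 46 49
f 39 49 50
f 40 44 48
f 44 50 43
f 50 49 41
f 49 46 45
f 46 40 47
f 42 48 43
f 42 43 41
f 42 41 45
f 42 45 47
f 42 47 48
f 43 48 44
f 41 43 50
f 45 41 49
f 47 45 46
f 48 47 40
f 52 54 51
f 55 52 51
f 51 54 53
f 53 55 51
f 52 58 54
f 56 52 55
f 56 58 52
f 54 58 53
f 57 55 53
f 53 58 57
f 57 56 55
f 58 56 57
f 60 59 62
f 60 62 61
f 62 59 63
f 62 63 61
f 63 59 64
f 63 64 61
f 64 59 65
f 64 65 61
f 65 59 66
f 65 66 61
f 66 59 67
f 66 67 61
f 67 59 68
f 67 68 61
f 68 59 69
f 68 69 61
f 69 59 60
f 69 60 61



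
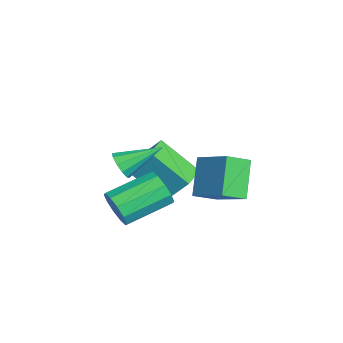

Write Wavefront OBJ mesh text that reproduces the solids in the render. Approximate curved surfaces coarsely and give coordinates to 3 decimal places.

v -2.266 0.19 -1.862
v -1.927 -0.752 -1.337
v -1.045 1.07 -1.071
v -0.706 0.128 -0.547
v -1.174 -0.148 -3.173
v -0.835 -1.09 -2.649
v 0.047 0.732 -2.383
v 0.386 -0.21 -1.858
v -4.63 -2.613 -2.953
v -4.335 -1.753 -1.875
v -3.808 -1.271 -4.25
v -3.512 -0.411 -3.173
v -3.428 -3.209 -2.807
v -3.132 -2.349 -1.73
v -2.605 -1.867 -4.105
v -2.31 -1.007 -3.027
v -0.898 -3.885 -3.148
v -0.621 -3.551 -3.855
v -1.205 -1.762 -3.24
v -1.482 -2.095 -2.532
v -1.111 -3.687 -3.925
v -1.695 -1.897 -3.31
v -1.519 -3.898 -3.698
v -2.103 -2.109 -3.083
v -1.69 -4.104 -3.261
v -2.274 -2.315 -2.645
v -1.559 -4.227 -2.78
v -2.143 -2.437 -2.165
v -1.175 -4.218 -2.44
v -1.759 -2.429 -1.825
v -0.685 -4.083 -2.37
v -1.269 -2.293 -1.755
v -0.277 -3.871 -2.597
v -0.861 -2.082 -1.982
v -0.106 -3.665 -3.035
v -0.69 -1.876 -2.419
v -0.237 -3.543 -3.515
v -0.821 -1.753 -2.9
v 0.844 -3.849 0.372
v 1.1 -3.585 -0.115
v 0.796 -2.371 1.148
v 0.726 -3.574 -0.159
v 0.397 -3.668 -0.001
v 0.239 -3.831 0.3
v 0.312 -4.001 0.628
v 0.588 -4.113 0.859
v 0.962 -4.124 0.904
v 1.291 -4.03 0.745
v 1.449 -3.867 0.445
v 1.376 -3.697 0.116
f 2 4 1
f 5 2 1
f 1 4 3
f 3 5 1
f 2 8 4
f 6 2 5
f 6 8 2
f 4 8 3
f 7 5 3
f 3 8 7
f 7 6 5
f 8 6 7
f 10 12 9
f 13 10 9
f 9 12 11
f 11 13 9
f 10 16 12
f 14 10 13
f 14 16 10
f 12 16 11
f 15 13 11
f 11 16 15
f 15 14 13
f 16 14 15
f 18 17 21
f 18 21 19
f 19 21 22
f 19 22 20
f 21 17 23
f 21 23 22
f 22 23 24
f 22 24 20
f 23 17 25
f 23 25 24
f 24 25 26
f 24 26 20
f 25 17 27
f 25 27 26
f 26 27 28
f 26 28 20
f 27 17 29
f 27 29 28
f 28 29 30
f 28 30 20
f 29 17 31
f 29 31 30
f 30 31 32
f 30 32 20
f 31 17 33
f 31 33 32
f 32 33 34
f 32 34 20
f 33 17 35
f 33 35 34
f 34 35 36
f 34 36 20
f 35 17 37
f 35 37 36
f 36 37 38
f 36 38 20
f 37 17 18
f 37 18 38
f 38 18 19
f 38 19 20
f 40 39 42
f 40 42 41
f 42 39 43
f 42 43 41
f 43 39 44
f 43 44 41
f 44 39 45
f 44 45 41
f 45 39 46
f 45 46 41
f 46 39 47
f 46 47 41
f 47 39 48
f 47 48 41
f 48 39 49
f 48 49 41
f 49 39 50
f 49 50 41
f 50 39 40
f 50 40 41



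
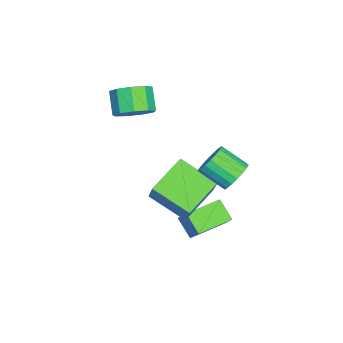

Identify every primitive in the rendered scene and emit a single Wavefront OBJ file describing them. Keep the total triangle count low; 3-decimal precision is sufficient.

v 1.357 0.794 0.607
v -0.138 1.686 1.343
v 1.956 2.428 -0.156
v 0.462 3.32 0.581
v 2.238 1.12 1.999
v 0.744 2.012 2.736
v 2.838 2.754 1.237
v 1.343 3.646 1.973
v 1.88 4.475 2.998
v 2.227 4.765 3.621
v 1.907 3.635 4.325
v 1.56 3.345 3.702
v 1.905 4.877 3.654
v 1.585 3.746 4.359
v 1.578 4.909 3.557
v 1.258 3.779 4.262
v 1.31 4.856 3.35
v 0.991 3.725 4.054
v 1.156 4.727 3.073
v 0.836 3.596 3.777
v 1.145 4.548 2.78
v 0.825 3.417 3.485
v 1.279 4.355 2.531
v 0.96 3.224 3.236
v 1.533 4.185 2.375
v 1.213 3.055 3.079
v 1.855 4.074 2.341
v 1.535 2.943 3.046
v 2.182 4.041 2.438
v 1.862 2.911 3.143
v 2.449 4.095 2.646
v 2.13 2.964 3.35
v 2.604 4.224 2.923
v 2.284 3.093 3.627
v 2.615 4.403 3.215
v 2.295 3.272 3.92
v 2.48 4.596 3.464
v 2.161 3.465 4.169
v -1.193 3.018 -1.99
v -0.844 3.43 -1.27
v -0.56 3.654 -2.66
v -0.211 4.066 -1.94
v 0.111 1.794 -1.92
v 0.46 2.206 -1.2
v 0.744 2.43 -2.59
v 1.093 2.842 -1.87
v -2.594 -0.564 2.42
v -1.972 -0.436 3.113
v -2.844 -0.749 3.953
v -3.466 -0.876 3.26
v -2.284 0.113 2.994
v -3.155 -0.199 3.834
v -2.741 0.346 2.606
v -3.613 0.034 3.446
v -3.129 0.153 2.131
v -4.001 -0.159 2.971
v -3.267 -0.375 1.792
v -4.139 -0.688 2.631
v -3.09 -0.992 1.746
v -3.962 -1.304 2.586
v -2.681 -1.408 2.016
v -3.553 -1.72 2.856
v -2.231 -1.429 2.475
v -3.103 -1.742 3.315
v -1.951 -1.046 2.908
v -2.823 -1.358 3.748
f 2 4 1
f 5 2 1
f 1 4 3
f 3 5 1
f 2 8 4
f 6 2 5
f 6 8 2
f 4 8 3
f 7 5 3
f 3 8 7
f 7 6 5
f 8 6 7
f 10 9 13
f 10 13 11
f 11 13 14
f 11 14 12
f 13 9 15
f 13 15 14
f 14 15 16
f 14 16 12
f 15 9 17
f 15 17 16
f 16 17 18
f 16 18 12
f 17 9 19
f 17 19 18
f 18 19 20
f 18 20 12
f 19 9 21
f 19 21 20
f 20 21 22
f 20 22 12
f 21 9 23
f 21 23 22
f 22 23 24
f 22 24 12
f 23 9 25
f 23 25 24
f 24 25 26
f 24 26 12
f 25 9 27
f 25 27 26
f 26 27 28
f 26 28 12
f 27 9 29
f 27 29 28
f 28 29 30
f 28 30 12
f 29 9 31
f 29 31 30
f 30 31 32
f 30 32 12
f 31 9 33
f 31 33 32
f 32 33 34
f 32 34 12
f 33 9 35
f 33 35 34
f 34 35 36
f 34 36 12
f 35 9 37
f 35 37 36
f 36 37 38
f 36 38 12
f 37 9 10
f 37 10 38
f 38 10 11
f 38 11 12
f 40 42 39
f 43 40 39
f 39 42 41
f 41 43 39
f 40 46 42
f 44 40 43
f 44 46 40
f 42 46 41
f 45 43 41
f 41 46 45
f 45 44 43
f 46 44 45
f 48 47 51
f 48 51 49
f 49 51 52
f 49 52 50
f 51 47 53
f 51 53 52
f 52 53 54
f 52 54 50
f 53 47 55
f 53 55 54
f 54 55 56
f 54 56 50
f 55 47 57
f 55 57 56
f 56 57 58
f 56 58 50
f 57 47 59
f 57 59 58
f 58 59 60
f 58 60 50
f 59 47 61
f 59 61 60
f 60 61 62
f 60 62 50
f 61 47 63
f 61 63 62
f 62 63 64
f 62 64 50
f 63 47 65
f 63 65 64
f 64 65 66
f 64 66 50
f 65 47 48
f 65 48 66
f 66 48 49
f 66 49 50



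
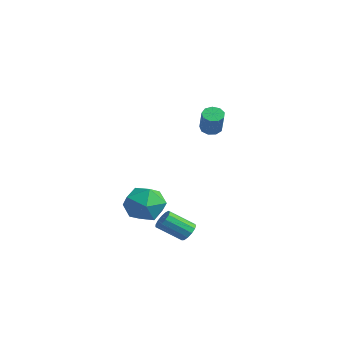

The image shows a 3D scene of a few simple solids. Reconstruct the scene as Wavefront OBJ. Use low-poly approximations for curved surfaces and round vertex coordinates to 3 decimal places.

v -0.836 -1.303 -3.478
v -0.066 -0.838 -2.67
v 0.366 -2.822 -3.75
v 1.136 -2.357 -2.942
v 0.067 -2.788 -2.579
v -0.676 -1.849 -2.41
v 0.976 -1.811 -4.01
v 0.233 -0.872 -3.841
v 1.055 -1.152 -2.999
v 0.492 -1.755 -2.115
v -0.192 -1.905 -4.305
v -0.755 -2.508 -3.421
v 2.352 0.512 2.057
v 2.64 0.149 1.761
v 3.357 -0.215 2.907
v 3.068 0.148 3.203
v 2.813 0.483 1.759
v 3.53 0.119 2.905
v 2.77 0.831 1.897
v 3.487 0.467 3.043
v 2.531 1.029 2.109
v 3.248 0.665 3.255
v 2.208 0.986 2.297
v 2.925 0.621 3.443
v 1.953 0.721 2.373
v 2.669 0.356 3.519
v 1.883 0.358 2.301
v 2.6 -0.007 3.447
v 2.033 0.067 2.115
v 2.75 -0.297 3.261
v 2.332 -0.015 1.901
v 3.049 -0.379 3.048
v 3.488 -1.485 -3.98
v 3.684 -1.21 -3.509
v 3.048 -2.259 -2.629
v 2.852 -2.535 -3.1
v 3.389 -1.084 -3.572
v 2.753 -2.134 -2.693
v 3.126 -1.086 -3.765
v 2.489 -2.136 -2.886
v 2.977 -1.215 -4.027
v 2.341 -2.264 -3.147
v 2.991 -1.429 -4.273
v 2.354 -2.479 -3.394
v 3.162 -1.661 -4.426
v 2.526 -2.711 -3.547
v 3.437 -1.838 -4.437
v 2.801 -2.887 -3.558
v 3.728 -1.902 -4.303
v 3.092 -2.952 -3.424
v 3.943 -1.834 -4.067
v 3.307 -2.884 -3.188
v 4.014 -1.655 -3.802
v 3.377 -2.705 -2.923
v 3.917 -1.422 -3.594
v 3.281 -2.472 -2.715
f 1 12 6
f 1 6 2
f 1 2 8
f 1 8 11
f 1 11 12
f 2 6 10
f 6 12 5
f 12 11 3
f 11 8 7
f 8 2 9
f 4 10 5
f 4 5 3
f 4 3 7
f 4 7 9
f 4 9 10
f 5 10 6
f 3 5 12
f 7 3 11
f 9 7 8
f 10 9 2
f 14 13 17
f 14 17 15
f 15 17 18
f 15 18 16
f 17 13 19
f 17 19 18
f 18 19 20
f 18 20 16
f 19 13 21
f 19 21 20
f 20 21 22
f 20 22 16
f 21 13 23
f 21 23 22
f 22 23 24
f 22 24 16
f 23 13 25
f 23 25 24
f 24 25 26
f 24 26 16
f 25 13 27
f 25 27 26
f 26 27 28
f 26 28 16
f 27 13 29
f 27 29 28
f 28 29 30
f 28 30 16
f 29 13 31
f 29 31 30
f 30 31 32
f 30 32 16
f 31 13 14
f 31 14 32
f 32 14 15
f 32 15 16
f 34 33 37
f 34 37 35
f 35 37 38
f 35 38 36
f 37 33 39
f 37 39 38
f 38 39 40
f 38 40 36
f 39 33 41
f 39 41 40
f 40 41 42
f 40 42 36
f 41 33 43
f 41 43 42
f 42 43 44
f 42 44 36
f 43 33 45
f 43 45 44
f 44 45 46
f 44 46 36
f 45 33 47
f 45 47 46
f 46 47 48
f 46 48 36
f 47 33 49
f 47 49 48
f 48 49 50
f 48 50 36
f 49 33 51
f 49 51 50
f 50 51 52
f 50 52 36
f 51 33 53
f 51 53 52
f 52 53 54
f 52 54 36
f 53 33 55
f 53 55 54
f 54 55 56
f 54 56 36
f 55 33 34
f 55 34 56
f 56 34 35
f 56 35 36



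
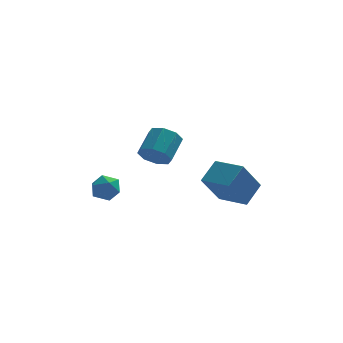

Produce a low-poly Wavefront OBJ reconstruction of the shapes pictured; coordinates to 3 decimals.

v 3.23 1.256 -2.085
v 2.377 0.598 -0.605
v 2.173 2.311 -2.225
v 1.32 1.654 -0.745
v 3.92 2.046 -1.335
v 3.067 1.389 0.145
v 2.863 3.102 -1.475
v 2.01 2.444 0.005
v -0.533 3.074 0.087
v -0.122 2.536 0.494
v 0.445 3.548 1.26
v 0.033 4.086 0.853
v 0.177 2.736 0.008
v 0.743 3.749 0.774
v 0.059 3.135 -0.432
v 0.626 4.147 0.334
v -0.405 3.497 -0.567
v 0.162 4.509 0.198
v -0.945 3.612 -0.32
v -0.378 4.624 0.446
v -1.243 3.411 0.166
v -0.677 4.424 0.932
v -1.126 3.013 0.606
v -0.559 4.025 1.372
v -0.662 2.651 0.742
v -0.095 3.663 1.507
v -3.211 2.484 -1.914
v -2.777 3.081 -2.025
v -2.523 2.159 -0.975
v -2.089 2.756 -1.086
v -2.789 2.843 -0.841
v -3.214 3.044 -1.421
v -2.086 2.196 -1.579
v -2.511 2.397 -2.159
v -2.082 2.903 -1.818
v -2.516 3.303 -1.361
v -2.784 1.937 -1.639
v -3.218 2.337 -1.182
f 2 4 1
f 5 2 1
f 1 4 3
f 3 5 1
f 2 8 4
f 6 2 5
f 6 8 2
f 4 8 3
f 7 5 3
f 3 8 7
f 7 6 5
f 8 6 7
f 10 9 13
f 10 13 11
f 11 13 14
f 11 14 12
f 13 9 15
f 13 15 14
f 14 15 16
f 14 16 12
f 15 9 17
f 15 17 16
f 16 17 18
f 16 18 12
f 17 9 19
f 17 19 18
f 18 19 20
f 18 20 12
f 19 9 21
f 19 21 20
f 20 21 22
f 20 22 12
f 21 9 23
f 21 23 22
f 22 23 24
f 22 24 12
f 23 9 25
f 23 25 24
f 24 25 26
f 24 26 12
f 25 9 10
f 25 10 26
f 26 10 11
f 26 11 12
f 27 38 32
f 27 32 28
f 27 28 34
f 27 34 37
f 27 37 38
f 28 32 36
f 32 38 31
f 38 37 29
f 37 34 33
f 34 28 35
f 30 36 31
f 30 31 29
f 30 29 33
f 30 33 35
f 30 35 36
f 31 36 32
f 29 31 38
f 33 29 37
f 35 33 34
f 36 35 28



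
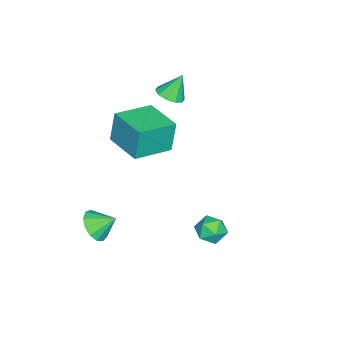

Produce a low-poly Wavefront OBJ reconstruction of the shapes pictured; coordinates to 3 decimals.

v -0.44 -2.159 2.482
v -0.677 -2.03 4.029
v 0.603 -0.619 2.513
v 0.365 -0.49 4.06
v 1.075 -3.19 2.8
v 0.837 -3.061 4.347
v 2.117 -1.65 2.831
v 1.88 -1.521 4.378
v 2.609 2.653 -0.238
v 3.226 2.347 0.077
v 2.174 1.533 -0.477
v 2.791 1.227 -0.162
v 2.285 1.587 0.27
v 2.554 2.279 0.418
v 2.846 1.601 -0.818
v 3.115 2.293 -0.67
v 3.373 1.697 -0.282
v 3.026 1.688 0.391
v 2.374 2.192 -0.791
v 2.027 2.183 -0.118
v -2.517 -1.889 3.36
v -1.986 -1.434 3.365
v -2.903 -1.451 4.5
v -2.324 -1.242 3.177
v -2.737 -1.297 3.059
v -3.065 -1.578 3.055
v -3.185 -1.978 3.169
v -3.049 -2.344 3.355
v -2.71 -2.536 3.544
v -2.298 -2.481 3.662
v -1.969 -2.2 3.665
v -1.85 -1.8 3.552
v 2.505 -3.347 -1.94
v 3.214 -2.991 -2.216
v 2.315 -2.473 -1.3
v 2.87 -2.851 -2.51
v 2.411 -2.869 -2.623
v 1.981 -3.038 -2.519
v 1.718 -3.306 -2.231
v 1.705 -3.587 -1.85
v 1.946 -3.792 -1.498
v 2.364 -3.856 -1.286
v 2.827 -3.758 -1.281
v 3.188 -3.53 -1.486
v 3.332 -3.244 -1.835
f 2 4 1
f 5 2 1
f 1 4 3
f 3 5 1
f 2 8 4
f 6 2 5
f 6 8 2
f 4 8 3
f 7 5 3
f 3 8 7
f 7 6 5
f 8 6 7
f 9 20 14
f 9 14 10
f 9 10 16
f 9 16 19
f 9 19 20
f 10 14 18
f 14 20 13
f 20 19 11
f 19 16 15
f 16 10 17
f 12 18 13
f 12 13 11
f 12 11 15
f 12 15 17
f 12 17 18
f 13 18 14
f 11 13 20
f 15 11 19
f 17 15 16
f 18 17 10
f 22 21 24
f 22 24 23
f 24 21 25
f 24 25 23
f 25 21 26
f 25 26 23
f 26 21 27
f 26 27 23
f 27 21 28
f 27 28 23
f 28 21 29
f 28 29 23
f 29 21 30
f 29 30 23
f 30 21 31
f 30 31 23
f 31 21 32
f 31 32 23
f 32 21 22
f 32 22 23
f 34 33 36
f 34 36 35
f 36 33 37
f 36 37 35
f 37 33 38
f 37 38 35
f 38 33 39
f 38 39 35
f 39 33 40
f 39 40 35
f 40 33 41
f 40 41 35
f 41 33 42
f 41 42 35
f 42 33 43
f 42 43 35
f 43 33 44
f 43 44 35
f 44 33 45
f 44 45 35
f 45 33 34
f 45 34 35



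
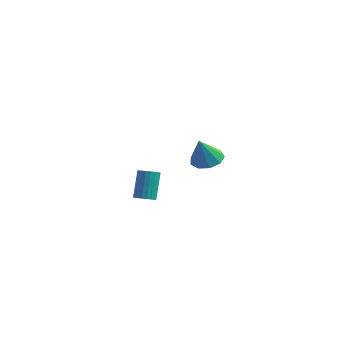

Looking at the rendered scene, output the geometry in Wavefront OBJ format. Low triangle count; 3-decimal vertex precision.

v 1.638 -3.603 -3.228
v 2.137 -3.258 -3.289
v 1.84 -2.531 -1.614
v 1.342 -2.877 -1.552
v 1.942 -3.1 -3.392
v 1.645 -2.374 -1.717
v 1.686 -3.042 -3.463
v 1.389 -2.316 -1.787
v 1.421 -3.096 -3.486
v 1.124 -2.369 -1.811
v 1.199 -3.249 -3.459
v 0.902 -2.523 -1.784
v 1.064 -3.473 -3.386
v 0.767 -2.747 -1.711
v 1.043 -3.723 -3.281
v 0.746 -2.997 -1.606
v 1.14 -3.949 -3.166
v 0.843 -3.222 -1.491
v 1.335 -4.106 -3.063
v 1.038 -3.38 -1.388
v 1.591 -4.164 -2.993
v 1.294 -3.438 -1.317
v 1.856 -4.111 -2.969
v 1.559 -3.384 -1.294
v 2.078 -3.957 -2.996
v 1.781 -3.231 -1.321
v 2.213 -3.733 -3.069
v 1.916 -3.007 -1.394
v 2.234 -3.483 -3.174
v 1.937 -2.757 -1.499
v -0.227 4.124 -3.182
v 0.482 3.477 -3.527
v -0.173 3.296 -1.518
v 0.788 4.043 -3.255
v 0.618 4.646 -2.949
v 0.054 5.006 -2.752
v -0.642 4.953 -2.756
v -1.143 4.512 -2.96
v -1.216 3.89 -3.267
v -0.825 3.378 -3.535
v -0.155 3.215 -3.638
f 2 1 5
f 2 5 3
f 3 5 6
f 3 6 4
f 5 1 7
f 5 7 6
f 6 7 8
f 6 8 4
f 7 1 9
f 7 9 8
f 8 9 10
f 8 10 4
f 9 1 11
f 9 11 10
f 10 11 12
f 10 12 4
f 11 1 13
f 11 13 12
f 12 13 14
f 12 14 4
f 13 1 15
f 13 15 14
f 14 15 16
f 14 16 4
f 15 1 17
f 15 17 16
f 16 17 18
f 16 18 4
f 17 1 19
f 17 19 18
f 18 19 20
f 18 20 4
f 19 1 21
f 19 21 20
f 20 21 22
f 20 22 4
f 21 1 23
f 21 23 22
f 22 23 24
f 22 24 4
f 23 1 25
f 23 25 24
f 24 25 26
f 24 26 4
f 25 1 27
f 25 27 26
f 26 27 28
f 26 28 4
f 27 1 29
f 27 29 28
f 28 29 30
f 28 30 4
f 29 1 2
f 29 2 30
f 30 2 3
f 30 3 4
f 32 31 34
f 32 34 33
f 34 31 35
f 34 35 33
f 35 31 36
f 35 36 33
f 36 31 37
f 36 37 33
f 37 31 38
f 37 38 33
f 38 31 39
f 38 39 33
f 39 31 40
f 39 40 33
f 40 31 41
f 40 41 33
f 41 31 32
f 41 32 33



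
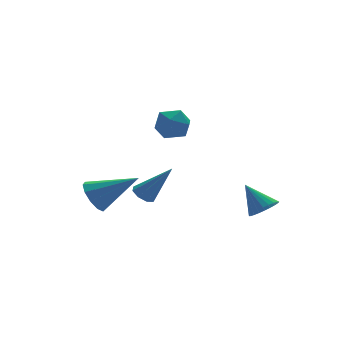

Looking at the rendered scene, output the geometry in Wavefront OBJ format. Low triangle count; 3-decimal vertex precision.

v 2.996 -3.404 -3.259
v 3.302 -2.878 -3.624
v 2.604 -2.456 -2.221
v 3.045 -2.872 -3.727
v 2.78 -2.947 -3.758
v 2.548 -3.092 -3.713
v 2.385 -3.284 -3.6
v 2.314 -3.495 -3.434
v 2.347 -3.692 -3.242
v 2.479 -3.845 -3.052
v 2.69 -3.931 -2.894
v 2.947 -3.936 -2.792
v 3.212 -3.861 -2.76
v 3.444 -3.716 -2.805
v 3.608 -3.524 -2.919
v 3.678 -3.313 -3.085
v 3.645 -3.117 -3.277
v 3.513 -2.964 -3.466
v -2.55 1.076 -3.407
v -1.987 1.481 -3.932
v -0.91 0.244 -2.293
v -2.099 1.811 -3.522
v -2.383 1.859 -3.068
v -2.731 1.608 -2.744
v -3.009 1.154 -2.673
v -3.113 0.67 -2.882
v -3.001 0.34 -3.292
v -2.717 0.292 -3.746
v -2.369 0.543 -4.071
v -2.091 0.997 -4.142
v -0.014 0.521 0.549
v 0.702 0.528 1.049
v 0.138 -0.868 0.351
v 0.854 -0.861 0.851
v 0.07 -0.724 1.209
v -0.024 0.135 1.332
v 0.864 -0.475 0.068
v 0.77 0.384 0.191
v 1.244 -0.087 0.751
v 0.754 -0.241 1.457
v 0.086 -0.099 -0.057
v -0.404 -0.253 0.649
v -0.083 1.711 -3.992
v 0.336 2.117 -4.077
v 0.923 1.009 -2.388
v 0.006 2.264 -3.806
v -0.377 2.086 -3.644
v -0.587 1.689 -3.686
v -0.503 1.304 -3.907
v -0.172 1.158 -4.178
v 0.21 1.336 -4.34
v 0.42 1.733 -4.299
f 2 1 4
f 2 4 3
f 4 1 5
f 4 5 3
f 5 1 6
f 5 6 3
f 6 1 7
f 6 7 3
f 7 1 8
f 7 8 3
f 8 1 9
f 8 9 3
f 9 1 10
f 9 10 3
f 10 1 11
f 10 11 3
f 11 1 12
f 11 12 3
f 12 1 13
f 12 13 3
f 13 1 14
f 13 14 3
f 14 1 15
f 14 15 3
f 15 1 16
f 15 16 3
f 16 1 17
f 16 17 3
f 17 1 18
f 17 18 3
f 18 1 2
f 18 2 3
f 20 19 22
f 20 22 21
f 22 19 23
f 22 23 21
f 23 19 24
f 23 24 21
f 24 19 25
f 24 25 21
f 25 19 26
f 25 26 21
f 26 19 27
f 26 27 21
f 27 19 28
f 27 28 21
f 28 19 29
f 28 29 21
f 29 19 30
f 29 30 21
f 30 19 20
f 30 20 21
f 31 42 36
f 31 36 32
f 31 32 38
f 31 38 41
f 31 41 42
f 32 36 40
f 36 42 35
f 42 41 33
f 41 38 37
f 38 32 39
f 34 40 35
f 34 35 33
f 34 33 37
f 34 37 39
f 34 39 40
f 35 40 36
f 33 35 42
f 37 33 41
f 39 37 38
f 40 39 32
f 44 43 46
f 44 46 45
f 46 43 47
f 46 47 45
f 47 43 48
f 47 48 45
f 48 43 49
f 48 49 45
f 49 43 50
f 49 50 45
f 50 43 51
f 50 51 45
f 51 43 52
f 51 52 45
f 52 43 44
f 52 44 45



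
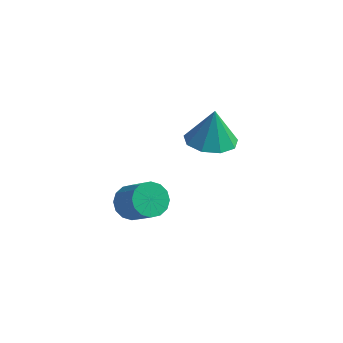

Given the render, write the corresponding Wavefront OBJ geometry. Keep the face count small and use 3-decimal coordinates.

v 0.495 -3.445 0.727
v 0.934 -3.426 0.397
v 1.605 -3.916 1.263
v 1.165 -3.935 1.593
v 0.936 -3.178 0.537
v 1.607 -3.668 1.403
v 0.819 -3.001 0.727
v 1.49 -3.491 1.593
v 0.616 -2.943 0.917
v 1.286 -3.434 1.783
v 0.38 -3.02 1.057
v 1.05 -3.51 1.923
v 0.174 -3.21 1.108
v 0.845 -3.701 1.974
v 0.055 -3.464 1.057
v 0.726 -3.954 1.923
v 0.053 -3.712 0.917
v 0.724 -4.202 1.783
v 0.17 -3.889 0.727
v 0.841 -4.379 1.593
v 0.374 -3.946 0.537
v 1.044 -4.437 1.403
v 0.61 -3.87 0.397
v 1.28 -4.36 1.263
v 0.815 -3.679 0.346
v 1.486 -4.17 1.212
v 1.959 -0.606 1.092
v 2.389 -1.229 1.23
v 2.001 -0.334 2.188
v 2.698 -0.819 1.116
v 2.662 -0.308 0.991
v 2.296 0.063 0.913
v 1.773 0.121 0.919
v 1.336 -0.161 1.006
v 1.191 -0.651 1.133
v 1.405 -1.12 1.241
v 1.878 -1.348 1.279
f 2 1 5
f 2 5 3
f 3 5 6
f 3 6 4
f 5 1 7
f 5 7 6
f 6 7 8
f 6 8 4
f 7 1 9
f 7 9 8
f 8 9 10
f 8 10 4
f 9 1 11
f 9 11 10
f 10 11 12
f 10 12 4
f 11 1 13
f 11 13 12
f 12 13 14
f 12 14 4
f 13 1 15
f 13 15 14
f 14 15 16
f 14 16 4
f 15 1 17
f 15 17 16
f 16 17 18
f 16 18 4
f 17 1 19
f 17 19 18
f 18 19 20
f 18 20 4
f 19 1 21
f 19 21 20
f 20 21 22
f 20 22 4
f 21 1 23
f 21 23 22
f 22 23 24
f 22 24 4
f 23 1 25
f 23 25 24
f 24 25 26
f 24 26 4
f 25 1 2
f 25 2 26
f 26 2 3
f 26 3 4
f 28 27 30
f 28 30 29
f 30 27 31
f 30 31 29
f 31 27 32
f 31 32 29
f 32 27 33
f 32 33 29
f 33 27 34
f 33 34 29
f 34 27 35
f 34 35 29
f 35 27 36
f 35 36 29
f 36 27 37
f 36 37 29
f 37 27 28
f 37 28 29



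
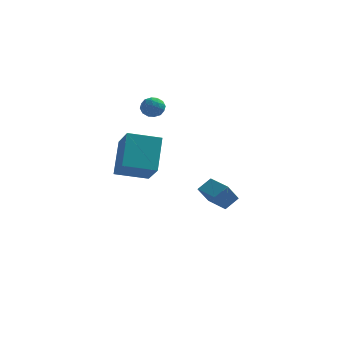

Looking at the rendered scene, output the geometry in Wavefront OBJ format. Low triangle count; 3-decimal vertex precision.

v -0.868 -2.923 0.518
v -0.983 -1.566 2.195
v 0.724 -2.29 0.115
v 0.609 -0.933 1.791
v -0.069 -4.227 1.629
v -0.184 -2.87 3.305
v 1.523 -3.594 1.225
v 1.408 -2.237 2.902
v 3.071 1.97 -2.626
v 3.635 2.559 -2.031
v 1.95 2.929 -2.512
v 2.514 3.518 -1.917
v 3.506 2.602 -3.663
v 4.07 3.191 -3.068
v 2.385 3.561 -3.549
v 2.949 4.15 -2.954
v -0.136 2.718 3.862
v 0.334 2.597 3.365
v -0.914 2.183 3.255
v -0.444 2.062 2.758
v -0.392 1.741 3.371
v 0.089 2.072 3.746
v -0.669 2.708 2.874
v -0.188 3.039 3.249
v 0.004 2.592 2.755
v 0.176 1.994 3.062
v -0.756 2.786 3.558
v -0.584 2.188 3.865
v 0.168 2.705 3.667
v -0.748 2.075 2.953
v -0.717 1.886 3.314
v -0.441 1.816 3.022
v 0.024 2.396 3.891
v 0.3 2.325 3.599
v -0.127 1.821 3.602
v -0.88 2.455 3.021
v -0.604 2.384 2.729
v -0.139 2.964 3.598
v 0.137 2.894 3.306
v -0.453 2.959 3.018
v 0.25 2.63 3.016
v -0.208 2.316 2.659
v -0.34 2.696 2.727
v -0.057 2.89 2.948
v 0.351 2.279 3.197
v -0.107 1.964 2.84
v -0.076 1.775 3.2
v 0.207 1.97 3.421
v 0.157 2.275 2.838
v -0.473 2.816 3.78
v -0.931 2.501 3.423
v -0.787 2.81 3.199
v -0.504 3.005 3.42
v -0.372 2.464 3.961
v -0.83 2.15 3.604
v -0.523 1.89 3.672
v -0.24 2.084 3.893
v -0.737 2.505 3.782
f 2 4 1
f 5 2 1
f 1 4 3
f 3 5 1
f 2 8 4
f 6 2 5
f 6 8 2
f 4 8 3
f 7 5 3
f 3 8 7
f 7 6 5
f 8 6 7
f 10 12 9
f 13 10 9
f 9 12 11
f 11 13 9
f 10 16 12
f 14 10 13
f 14 16 10
f 12 16 11
f 15 13 11
f 11 16 15
f 15 14 13
f 16 14 15
f 17 54 33
f 54 28 57
f 33 57 22
f 54 57 33
f 17 33 29
f 33 22 34
f 29 34 18
f 33 34 29
f 17 29 38
f 29 18 39
f 38 39 24
f 29 39 38
f 17 38 50
f 38 24 53
f 50 53 27
f 38 53 50
f 17 50 54
f 50 27 58
f 54 58 28
f 50 58 54
f 18 34 45
f 34 22 48
f 45 48 26
f 34 48 45
f 22 57 35
f 57 28 56
f 35 56 21
f 57 56 35
f 28 58 55
f 58 27 51
f 55 51 19
f 58 51 55
f 27 53 52
f 53 24 40
f 52 40 23
f 53 40 52
f 24 39 44
f 39 18 41
f 44 41 25
f 39 41 44
f 20 46 32
f 46 26 47
f 32 47 21
f 46 47 32
f 20 32 30
f 32 21 31
f 30 31 19
f 32 31 30
f 20 30 37
f 30 19 36
f 37 36 23
f 30 36 37
f 20 37 42
f 37 23 43
f 42 43 25
f 37 43 42
f 20 42 46
f 42 25 49
f 46 49 26
f 42 49 46
f 21 47 35
f 47 26 48
f 35 48 22
f 47 48 35
f 19 31 55
f 31 21 56
f 55 56 28
f 31 56 55
f 23 36 52
f 36 19 51
f 52 51 27
f 36 51 52
f 25 43 44
f 43 23 40
f 44 40 24
f 43 40 44
f 26 49 45
f 49 25 41
f 45 41 18
f 49 41 45



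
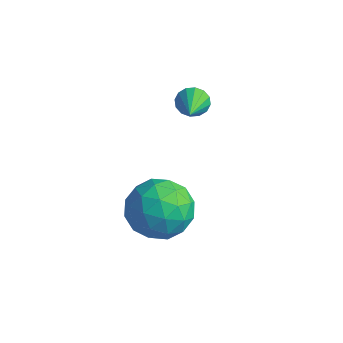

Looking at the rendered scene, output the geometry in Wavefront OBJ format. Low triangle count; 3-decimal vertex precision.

v 0.956 -1.263 -2.261
v 2.002 -1.304 -2.028
v 0.878 -2.996 -2.212
v 1.924 -3.037 -1.979
v 1.228 -2.653 -1.258
v 1.277 -1.582 -1.289
v 1.603 -2.718 -2.951
v 1.652 -1.647 -2.982
v 2.402 -2.203 -2.455
v 2.171 -2.163 -1.408
v 0.709 -2.137 -2.832
v 0.478 -2.097 -1.785
v 1.486 -1.131 -2.149
v 1.394 -3.169 -2.091
v 0.985 -2.943 -1.668
v 1.6 -2.967 -1.531
v 1.06 -1.295 -1.714
v 1.675 -1.319 -1.577
v 1.22 -2.112 -1.125
v 1.205 -2.981 -2.663
v 1.82 -3.005 -2.526
v 1.28 -1.333 -2.709
v 1.895 -1.357 -2.572
v 1.66 -2.188 -3.115
v 2.336 -1.684 -2.263
v 2.29 -2.702 -2.234
v 2.101 -2.515 -2.805
v 2.13 -1.886 -2.823
v 2.2 -1.66 -1.648
v 2.154 -2.679 -1.619
v 1.745 -2.453 -1.195
v 1.774 -1.824 -1.213
v 2.435 -2.189 -1.898
v 0.726 -1.621 -2.621
v 0.68 -2.64 -2.592
v 1.106 -2.476 -3.027
v 1.135 -1.847 -3.045
v 0.59 -1.598 -2.006
v 0.544 -2.616 -1.977
v 0.75 -2.414 -1.417
v 0.779 -1.785 -1.435
v 0.445 -2.111 -2.342
v -0.448 1.282 -0.882
v -0.018 1.442 -1.168
v 0.348 0.298 -0.238
v -0.013 1.598 -0.937
v -0.124 1.669 -0.69
v -0.322 1.637 -0.495
v -0.554 1.51 -0.404
v -0.757 1.321 -0.441
v -0.877 1.122 -0.596
v -0.882 0.966 -0.828
v -0.771 0.895 -1.075
v -0.573 0.927 -1.269
v -0.342 1.054 -1.36
v -0.139 1.243 -1.323
f 1 38 17
f 38 12 41
f 17 41 6
f 38 41 17
f 1 17 13
f 17 6 18
f 13 18 2
f 17 18 13
f 1 13 22
f 13 2 23
f 22 23 8
f 13 23 22
f 1 22 34
f 22 8 37
f 34 37 11
f 22 37 34
f 1 34 38
f 34 11 42
f 38 42 12
f 34 42 38
f 2 18 29
f 18 6 32
f 29 32 10
f 18 32 29
f 6 41 19
f 41 12 40
f 19 40 5
f 41 40 19
f 12 42 39
f 42 11 35
f 39 35 3
f 42 35 39
f 11 37 36
f 37 8 24
f 36 24 7
f 37 24 36
f 8 23 28
f 23 2 25
f 28 25 9
f 23 25 28
f 4 30 16
f 30 10 31
f 16 31 5
f 30 31 16
f 4 16 14
f 16 5 15
f 14 15 3
f 16 15 14
f 4 14 21
f 14 3 20
f 21 20 7
f 14 20 21
f 4 21 26
f 21 7 27
f 26 27 9
f 21 27 26
f 4 26 30
f 26 9 33
f 30 33 10
f 26 33 30
f 5 31 19
f 31 10 32
f 19 32 6
f 31 32 19
f 3 15 39
f 15 5 40
f 39 40 12
f 15 40 39
f 7 20 36
f 20 3 35
f 36 35 11
f 20 35 36
f 9 27 28
f 27 7 24
f 28 24 8
f 27 24 28
f 10 33 29
f 33 9 25
f 29 25 2
f 33 25 29
f 44 43 46
f 44 46 45
f 46 43 47
f 46 47 45
f 47 43 48
f 47 48 45
f 48 43 49
f 48 49 45
f 49 43 50
f 49 50 45
f 50 43 51
f 50 51 45
f 51 43 52
f 51 52 45
f 52 43 53
f 52 53 45
f 53 43 54
f 53 54 45
f 54 43 55
f 54 55 45
f 55 43 56
f 55 56 45
f 56 43 44
f 56 44 45



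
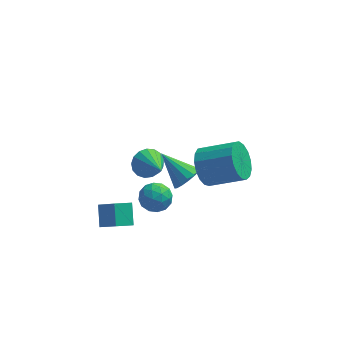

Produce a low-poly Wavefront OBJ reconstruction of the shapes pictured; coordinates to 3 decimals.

v -3.356 -1.729 -1.945
v -3.461 -0.869 -1.219
v -2.616 -1.361 -2.274
v -2.721 -0.501 -1.549
v -2.579 -2.439 -0.991
v -2.684 -1.579 -0.266
v -1.839 -2.071 -1.321
v -1.944 -1.211 -0.595
v 1.145 3.018 -2.468
v 1.582 3.647 -3.173
v 3.272 3.41 -2.336
v 2.835 2.782 -1.632
v 1.445 3.955 -2.807
v 3.134 3.718 -1.97
v 1.238 4.049 -2.364
v 2.927 3.812 -1.527
v 1.011 3.907 -1.945
v 2.7 3.67 -1.108
v 0.814 3.561 -1.646
v 2.503 3.324 -0.809
v 0.693 3.091 -1.535
v 2.382 2.854 -0.698
v 0.676 2.604 -1.638
v 2.365 2.368 -0.801
v 0.766 2.213 -1.931
v 2.456 1.976 -1.094
v 0.944 2.005 -2.348
v 2.633 1.769 -1.511
v 1.167 2.03 -2.792
v 2.856 1.793 -1.955
v 1.386 2.281 -3.162
v 3.075 2.045 -2.325
v 1.549 2.701 -3.373
v 3.238 2.465 -2.536
v 1.62 3.194 -3.377
v 3.309 2.957 -2.54
v -0.486 -0.551 -0.992
v -0.188 -0.879 -0.327
v -1.672 -0.941 -0.653
v -1.374 -1.269 0.012
v -1.389 -0.474 -0.069
v -0.656 -0.233 -0.279
v -1.204 -1.587 -0.701
v -0.471 -1.346 -0.911
v -0.632 -1.519 -0.147
v -0.746 -0.831 0.243
v -1.114 -0.989 -1.223
v -1.228 -0.301 -0.833
v -0.233 -0.681 -0.689
v -1.627 -1.139 -0.291
v -1.636 -0.672 -0.338
v -1.46 -0.864 0.052
v -0.508 -0.301 -0.661
v -0.333 -0.494 -0.27
v -1.039 -0.256 -0.119
v -1.527 -1.326 -0.71
v -1.352 -1.519 -0.319
v -0.4 -0.956 -1.032
v -0.224 -1.148 -0.642
v -0.821 -1.564 -0.861
v -0.319 -1.25 -0.193
v -1.015 -1.479 0.007
v -0.916 -1.666 -0.412
v -0.485 -1.524 -0.536
v -0.386 -0.846 0.037
v -1.083 -1.075 0.236
v -1.091 -0.607 0.188
v -0.661 -0.466 0.065
v -0.647 -1.222 0.142
v -0.777 -0.745 -1.216
v -1.474 -0.974 -1.017
v -1.199 -1.354 -1.045
v -0.769 -1.213 -1.168
v -0.845 -0.341 -0.987
v -1.541 -0.57 -0.787
v -1.375 -0.296 -0.444
v -0.944 -0.154 -0.568
v -1.213 -0.598 -1.122
v 0.376 2.328 -2.674
v 0.825 2.964 -2.622
v -0.856 3.112 -1.586
v 0.586 3.03 -2.941
v 0.291 2.909 -3.188
v 0.018 2.632 -3.297
v -0.158 2.273 -3.239
v -0.192 1.93 -3.03
v -0.074 1.693 -2.725
v 0.165 1.626 -2.406
v 0.46 1.748 -2.159
v 0.733 2.025 -2.05
v 0.91 2.383 -2.108
v 0.944 2.727 -2.317
v -1.199 -1.857 3.149
v -0.529 -1.546 3.11
v -0.561 -3.123 4.031
v -0.669 -1.41 3.406
v -0.93 -1.377 3.643
v -1.253 -1.453 3.766
v -1.564 -1.623 3.748
v -1.791 -1.846 3.593
v -1.882 -2.071 3.336
v -1.818 -2.248 3.036
v -1.611 -2.335 2.762
v -1.31 -2.313 2.576
v -0.984 -2.186 2.522
v -0.707 -1.984 2.611
v -0.543 -1.753 2.823
f 2 4 1
f 5 2 1
f 1 4 3
f 3 5 1
f 2 8 4
f 6 2 5
f 6 8 2
f 4 8 3
f 7 5 3
f 3 8 7
f 7 6 5
f 8 6 7
f 10 9 13
f 10 13 11
f 11 13 14
f 11 14 12
f 13 9 15
f 13 15 14
f 14 15 16
f 14 16 12
f 15 9 17
f 15 17 16
f 16 17 18
f 16 18 12
f 17 9 19
f 17 19 18
f 18 19 20
f 18 20 12
f 19 9 21
f 19 21 20
f 20 21 22
f 20 22 12
f 21 9 23
f 21 23 22
f 22 23 24
f 22 24 12
f 23 9 25
f 23 25 24
f 24 25 26
f 24 26 12
f 25 9 27
f 25 27 26
f 26 27 28
f 26 28 12
f 27 9 29
f 27 29 28
f 28 29 30
f 28 30 12
f 29 9 31
f 29 31 30
f 30 31 32
f 30 32 12
f 31 9 33
f 31 33 32
f 32 33 34
f 32 34 12
f 33 9 35
f 33 35 34
f 34 35 36
f 34 36 12
f 35 9 10
f 35 10 36
f 36 10 11
f 36 11 12
f 37 74 53
f 74 48 77
f 53 77 42
f 74 77 53
f 37 53 49
f 53 42 54
f 49 54 38
f 53 54 49
f 37 49 58
f 49 38 59
f 58 59 44
f 49 59 58
f 37 58 70
f 58 44 73
f 70 73 47
f 58 73 70
f 37 70 74
f 70 47 78
f 74 78 48
f 70 78 74
f 38 54 65
f 54 42 68
f 65 68 46
f 54 68 65
f 42 77 55
f 77 48 76
f 55 76 41
f 77 76 55
f 48 78 75
f 78 47 71
f 75 71 39
f 78 71 75
f 47 73 72
f 73 44 60
f 72 60 43
f 73 60 72
f 44 59 64
f 59 38 61
f 64 61 45
f 59 61 64
f 40 66 52
f 66 46 67
f 52 67 41
f 66 67 52
f 40 52 50
f 52 41 51
f 50 51 39
f 52 51 50
f 40 50 57
f 50 39 56
f 57 56 43
f 50 56 57
f 40 57 62
f 57 43 63
f 62 63 45
f 57 63 62
f 40 62 66
f 62 45 69
f 66 69 46
f 62 69 66
f 41 67 55
f 67 46 68
f 55 68 42
f 67 68 55
f 39 51 75
f 51 41 76
f 75 76 48
f 51 76 75
f 43 56 72
f 56 39 71
f 72 71 47
f 56 71 72
f 45 63 64
f 63 43 60
f 64 60 44
f 63 60 64
f 46 69 65
f 69 45 61
f 65 61 38
f 69 61 65
f 80 79 82
f 80 82 81
f 82 79 83
f 82 83 81
f 83 79 84
f 83 84 81
f 84 79 85
f 84 85 81
f 85 79 86
f 85 86 81
f 86 79 87
f 86 87 81
f 87 79 88
f 87 88 81
f 88 79 89
f 88 89 81
f 89 79 90
f 89 90 81
f 90 79 91
f 90 91 81
f 91 79 92
f 91 92 81
f 92 79 80
f 92 80 81
f 94 93 96
f 94 96 95
f 96 93 97
f 96 97 95
f 97 93 98
f 97 98 95
f 98 93 99
f 98 99 95
f 99 93 100
f 99 100 95
f 100 93 101
f 100 101 95
f 101 93 102
f 101 102 95
f 102 93 103
f 102 103 95
f 103 93 104
f 103 104 95
f 104 93 105
f 104 105 95
f 105 93 106
f 105 106 95
f 106 93 107
f 106 107 95
f 107 93 94
f 107 94 95

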